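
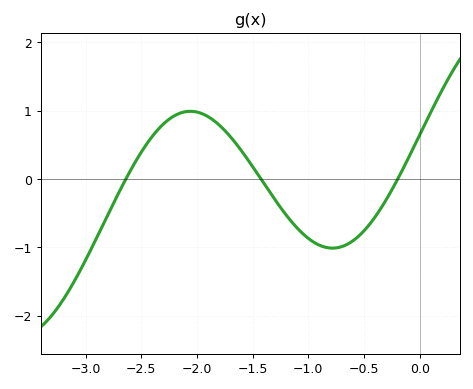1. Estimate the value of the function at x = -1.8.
0.8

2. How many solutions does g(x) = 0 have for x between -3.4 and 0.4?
3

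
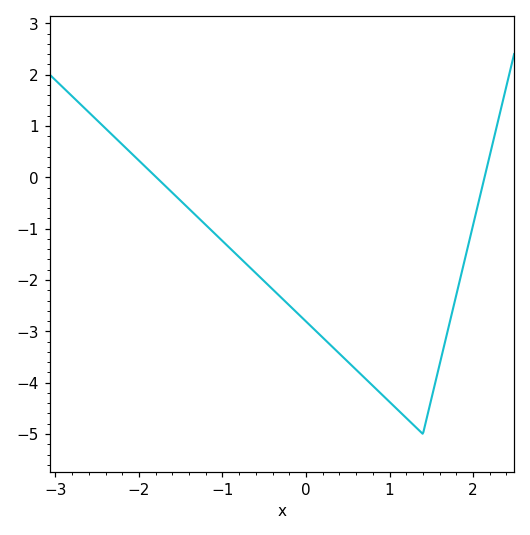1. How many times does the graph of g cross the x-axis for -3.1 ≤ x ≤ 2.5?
2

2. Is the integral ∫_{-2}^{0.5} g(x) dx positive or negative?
negative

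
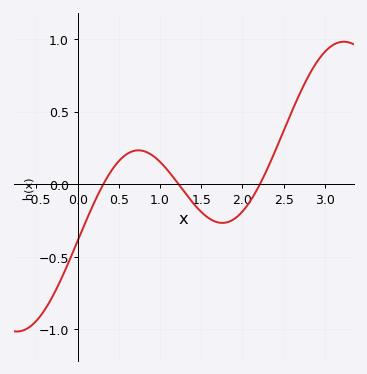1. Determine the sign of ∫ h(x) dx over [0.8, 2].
negative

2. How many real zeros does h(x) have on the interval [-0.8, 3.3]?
3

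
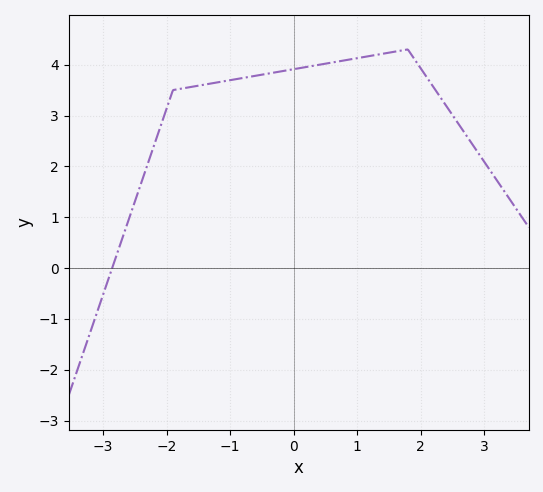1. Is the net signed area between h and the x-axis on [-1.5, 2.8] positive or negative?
positive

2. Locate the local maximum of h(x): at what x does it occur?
1.8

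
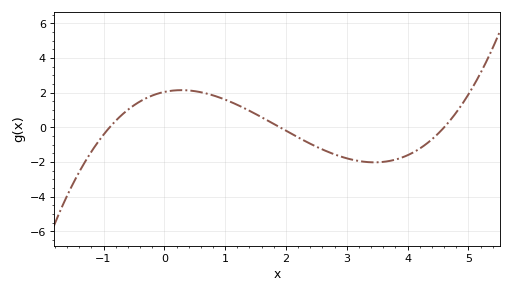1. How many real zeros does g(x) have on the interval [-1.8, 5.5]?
3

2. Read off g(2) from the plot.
-0.196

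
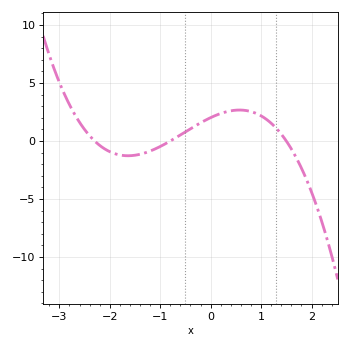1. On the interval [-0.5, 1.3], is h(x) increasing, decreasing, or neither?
neither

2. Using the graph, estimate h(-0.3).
1.31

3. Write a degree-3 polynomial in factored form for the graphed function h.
y = -0.73(x + 2.3)(x + 0.8)(x - 1.5)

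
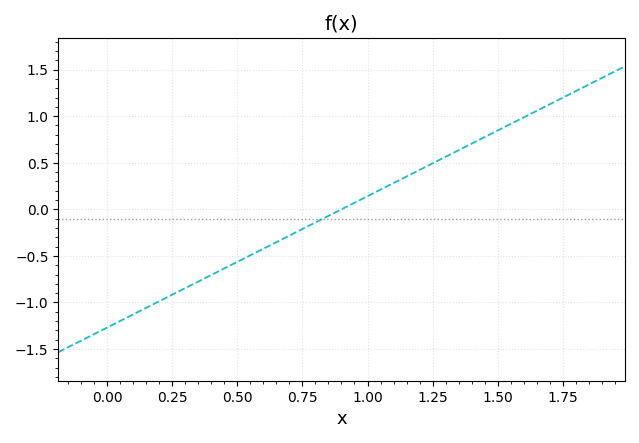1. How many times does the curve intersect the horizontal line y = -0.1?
1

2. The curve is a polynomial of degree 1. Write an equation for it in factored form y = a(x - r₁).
y = 1.41(x - 0.9)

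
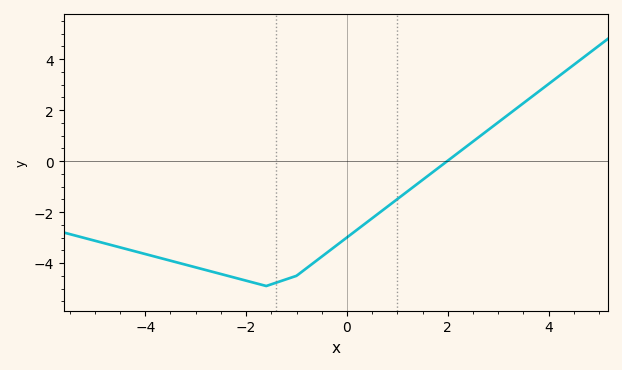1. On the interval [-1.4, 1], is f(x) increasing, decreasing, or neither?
increasing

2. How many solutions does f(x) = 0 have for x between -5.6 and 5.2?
1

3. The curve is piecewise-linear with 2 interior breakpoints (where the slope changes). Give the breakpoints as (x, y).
(-1.6, -4.9); (-1, -4.5)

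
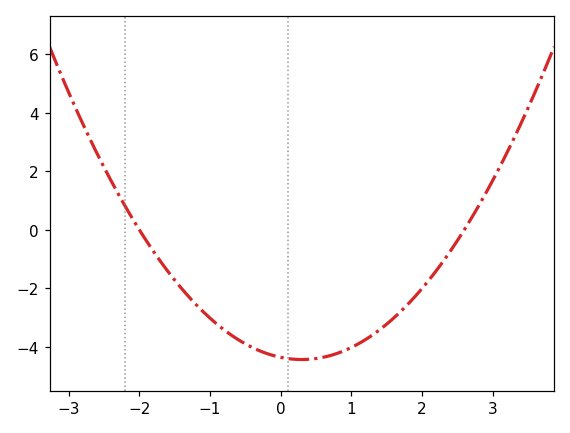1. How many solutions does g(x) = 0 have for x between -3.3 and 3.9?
2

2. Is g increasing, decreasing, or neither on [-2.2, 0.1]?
decreasing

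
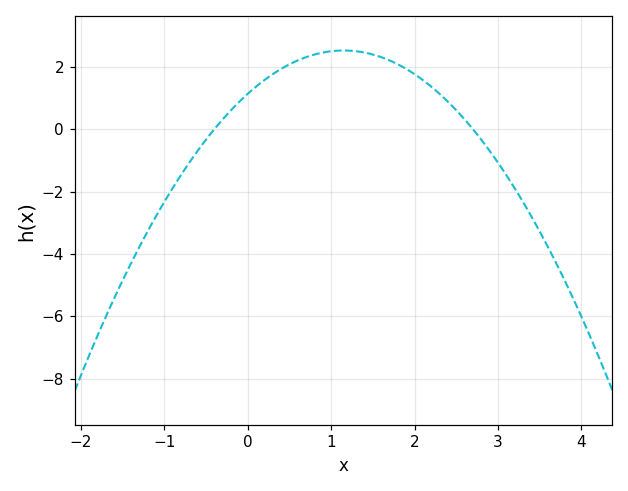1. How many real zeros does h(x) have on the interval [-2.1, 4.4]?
2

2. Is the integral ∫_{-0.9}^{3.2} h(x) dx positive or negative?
positive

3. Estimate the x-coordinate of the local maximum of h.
1.15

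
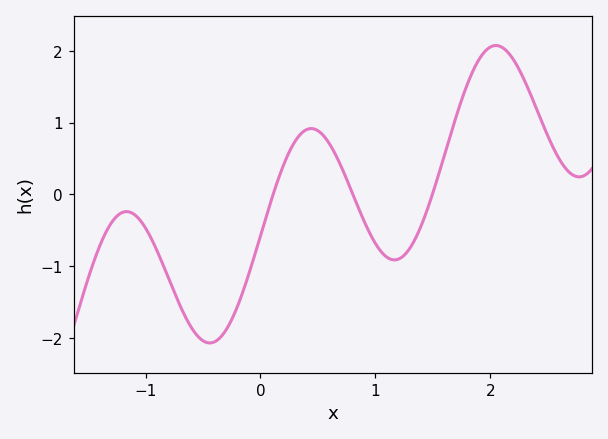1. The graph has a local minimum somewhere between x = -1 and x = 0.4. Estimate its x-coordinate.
-0.442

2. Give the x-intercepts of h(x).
0.11, 0.804, 1.5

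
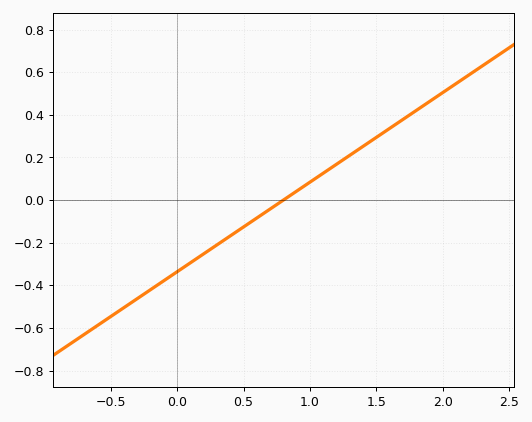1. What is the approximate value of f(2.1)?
0.546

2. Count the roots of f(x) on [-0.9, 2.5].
1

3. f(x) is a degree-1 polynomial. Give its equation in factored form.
y = 0.42(x - 0.8)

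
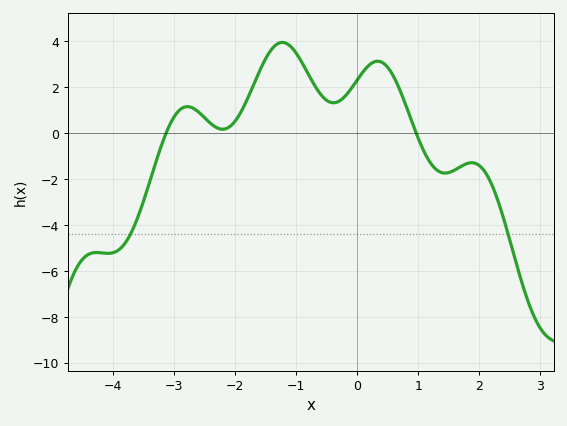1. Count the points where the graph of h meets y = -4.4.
2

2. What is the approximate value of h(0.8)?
1.19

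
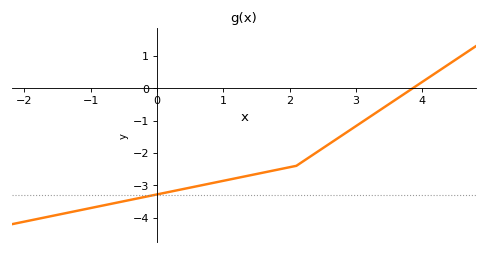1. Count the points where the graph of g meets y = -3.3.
1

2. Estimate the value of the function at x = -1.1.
-3.74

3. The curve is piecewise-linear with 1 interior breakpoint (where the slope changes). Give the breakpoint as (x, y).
(2.1, -2.4)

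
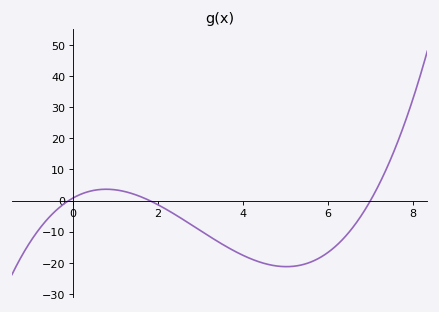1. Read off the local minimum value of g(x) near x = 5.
-21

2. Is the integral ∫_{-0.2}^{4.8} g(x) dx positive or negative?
negative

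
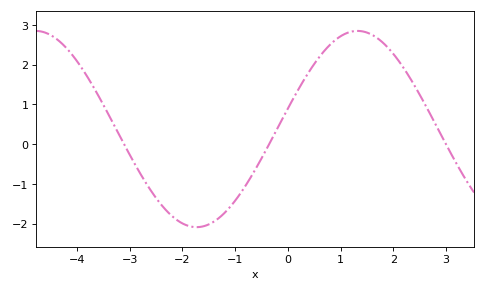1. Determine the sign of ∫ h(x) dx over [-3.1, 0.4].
negative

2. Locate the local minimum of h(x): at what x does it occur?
-1.8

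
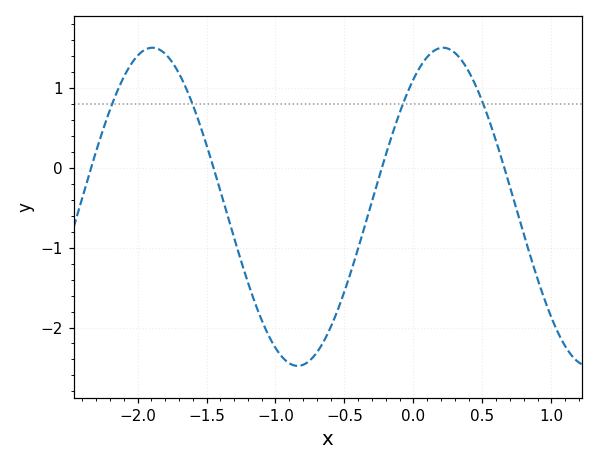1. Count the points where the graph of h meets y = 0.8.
4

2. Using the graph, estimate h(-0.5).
-1.55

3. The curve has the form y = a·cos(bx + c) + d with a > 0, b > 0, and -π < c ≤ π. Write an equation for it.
y = 1.99cos(2.98x - 0.642) - 0.49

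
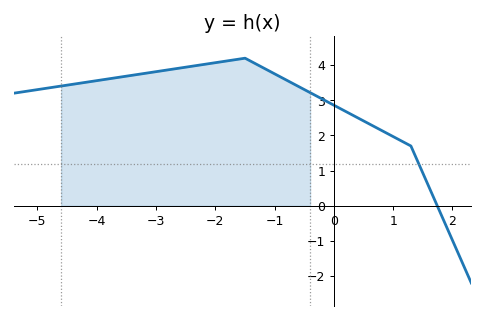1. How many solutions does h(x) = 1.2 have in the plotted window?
1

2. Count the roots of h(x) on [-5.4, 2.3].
1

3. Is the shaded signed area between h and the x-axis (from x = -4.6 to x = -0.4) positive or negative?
positive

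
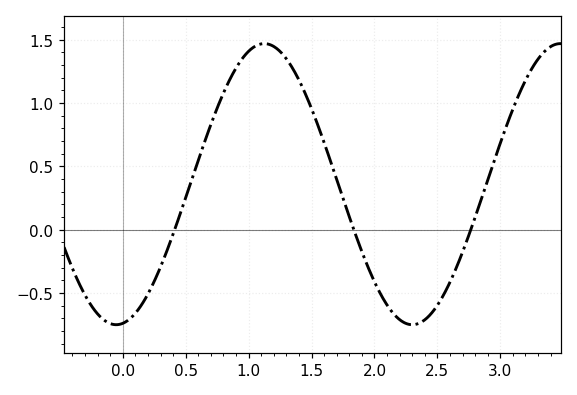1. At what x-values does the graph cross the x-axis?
0.4, 1.8, 2.8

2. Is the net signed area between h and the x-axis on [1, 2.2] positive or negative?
positive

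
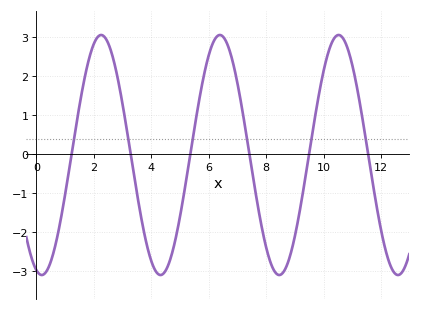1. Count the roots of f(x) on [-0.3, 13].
6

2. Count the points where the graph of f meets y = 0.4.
6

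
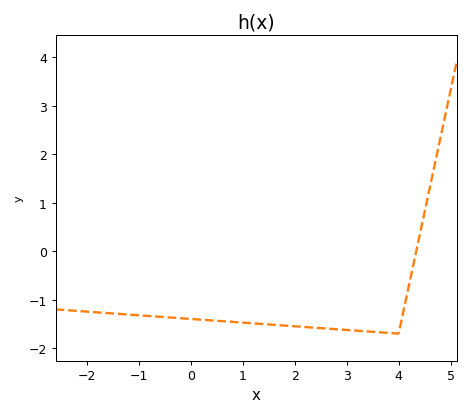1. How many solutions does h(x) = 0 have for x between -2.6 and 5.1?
1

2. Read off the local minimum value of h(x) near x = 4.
-1.7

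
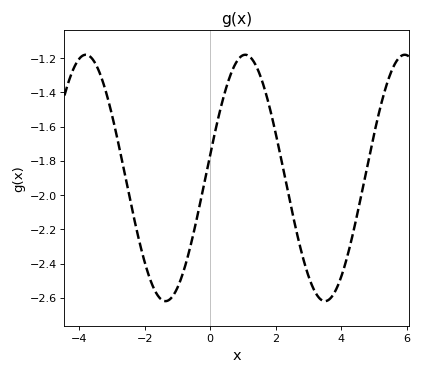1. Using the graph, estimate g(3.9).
-2.53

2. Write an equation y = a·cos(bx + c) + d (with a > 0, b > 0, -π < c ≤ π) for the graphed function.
y = 0.72cos(1.29x - 1.38) - 1.9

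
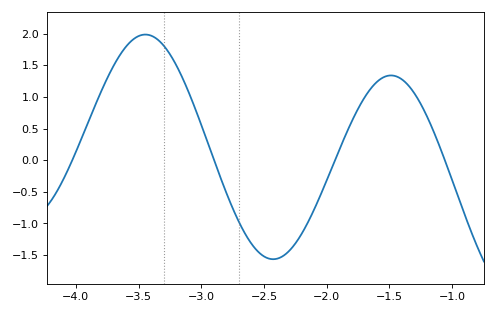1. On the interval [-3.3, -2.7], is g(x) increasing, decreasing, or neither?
decreasing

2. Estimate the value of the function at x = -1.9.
0.163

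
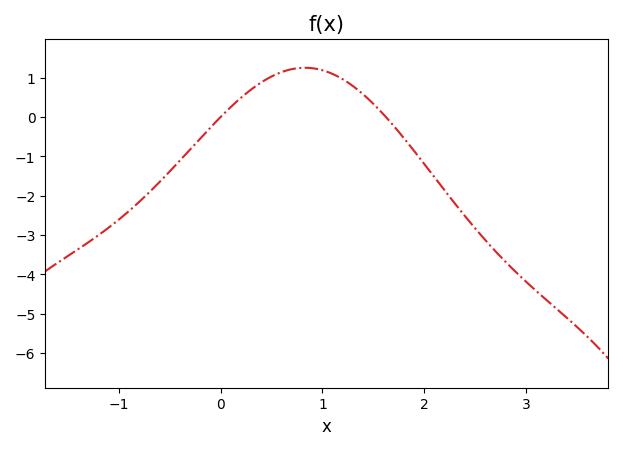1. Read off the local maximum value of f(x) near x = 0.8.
1.25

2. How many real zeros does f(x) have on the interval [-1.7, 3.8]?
2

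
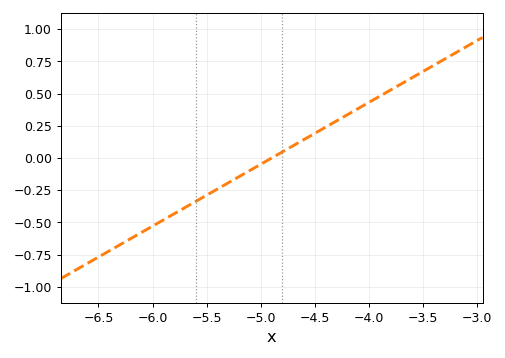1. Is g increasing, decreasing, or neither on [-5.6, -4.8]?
increasing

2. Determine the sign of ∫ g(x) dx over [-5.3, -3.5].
positive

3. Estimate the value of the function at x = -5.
-0.05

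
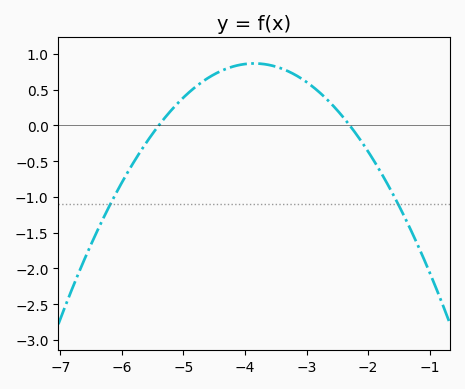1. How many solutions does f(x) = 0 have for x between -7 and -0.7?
2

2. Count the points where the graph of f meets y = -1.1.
2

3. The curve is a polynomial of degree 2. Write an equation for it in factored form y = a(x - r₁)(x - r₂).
y = -0.36(x + 5.4)(x + 2.3)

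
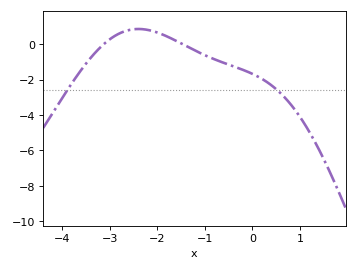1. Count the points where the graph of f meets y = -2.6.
2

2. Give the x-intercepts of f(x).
-3.13, -1.47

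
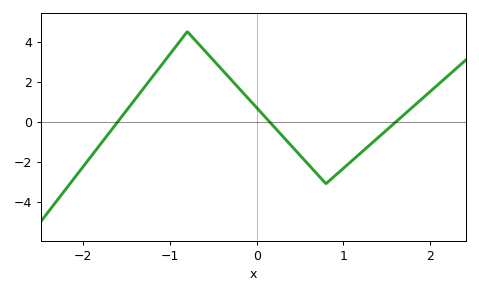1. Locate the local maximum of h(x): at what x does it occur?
-0.801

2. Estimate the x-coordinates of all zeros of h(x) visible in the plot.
-1.6, 0.147, 1.61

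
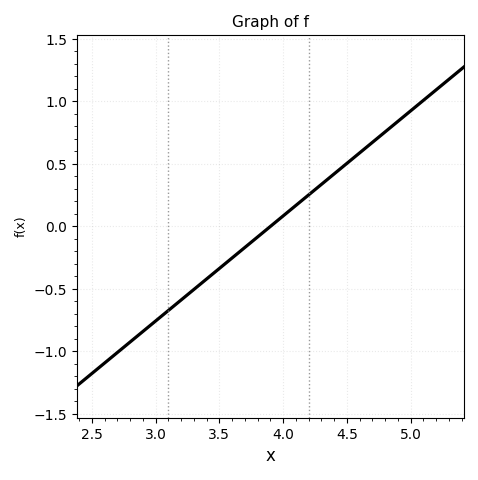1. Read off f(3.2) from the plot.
-0.588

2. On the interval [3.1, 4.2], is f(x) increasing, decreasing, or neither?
increasing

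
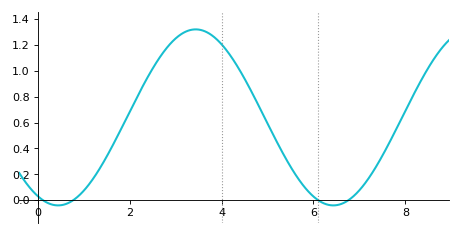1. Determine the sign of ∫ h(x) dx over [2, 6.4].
positive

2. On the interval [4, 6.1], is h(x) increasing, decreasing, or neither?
decreasing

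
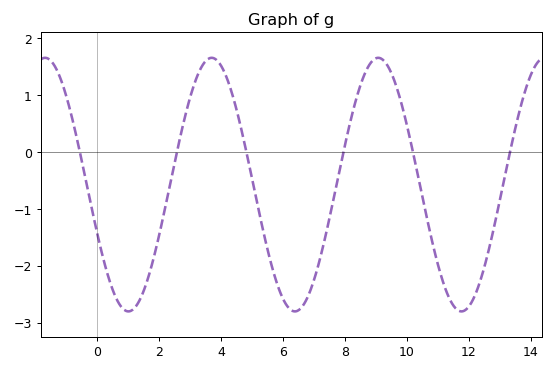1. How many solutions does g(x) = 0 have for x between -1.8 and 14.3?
6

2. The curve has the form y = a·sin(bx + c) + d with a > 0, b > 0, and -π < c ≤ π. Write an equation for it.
y = 2.23sin(1.17x - 2.76) - 0.57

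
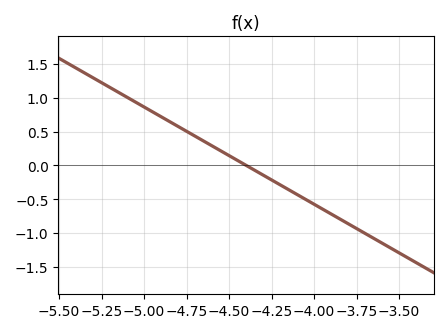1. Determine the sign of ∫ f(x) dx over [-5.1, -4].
positive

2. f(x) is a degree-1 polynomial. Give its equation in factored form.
y = -1.44(x + 4.4)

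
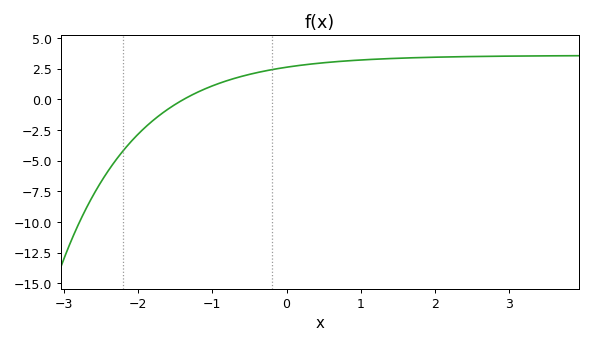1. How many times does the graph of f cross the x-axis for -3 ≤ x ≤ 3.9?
1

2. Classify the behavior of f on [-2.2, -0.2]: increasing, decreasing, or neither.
increasing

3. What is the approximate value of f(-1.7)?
-1.24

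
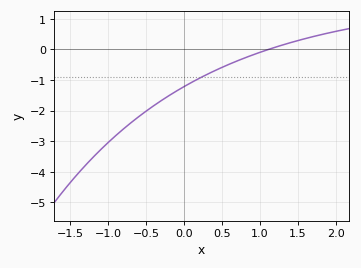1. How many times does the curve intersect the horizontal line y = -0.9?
1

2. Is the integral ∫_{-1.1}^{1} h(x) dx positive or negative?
negative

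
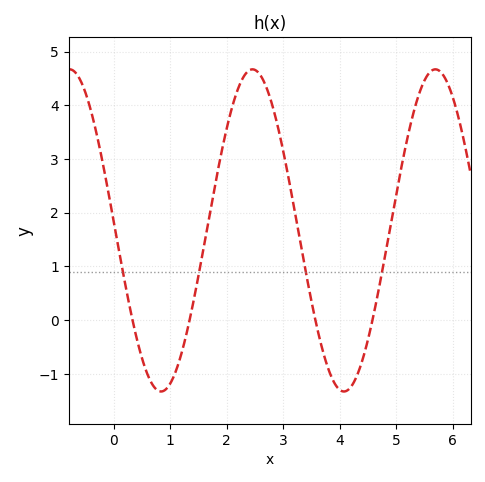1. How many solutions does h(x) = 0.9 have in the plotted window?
4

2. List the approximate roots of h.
0.3, 1.3, 3.6, 4.6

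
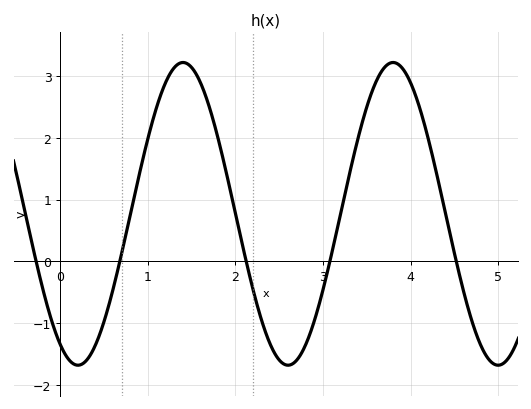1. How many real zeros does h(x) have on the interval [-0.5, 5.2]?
5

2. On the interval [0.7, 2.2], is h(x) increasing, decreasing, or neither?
neither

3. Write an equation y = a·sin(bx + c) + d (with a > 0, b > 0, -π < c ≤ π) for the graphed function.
y = 2.45sin(2.62x - 2.1) + 0.77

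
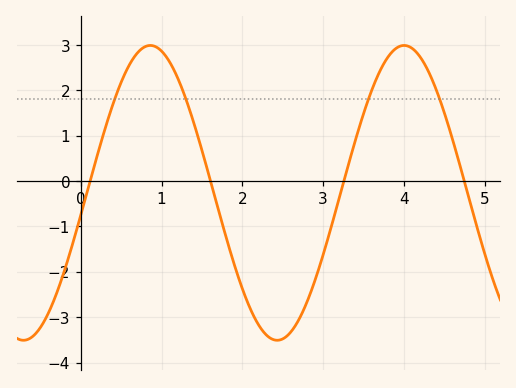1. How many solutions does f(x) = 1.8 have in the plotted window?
4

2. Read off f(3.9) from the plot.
2.9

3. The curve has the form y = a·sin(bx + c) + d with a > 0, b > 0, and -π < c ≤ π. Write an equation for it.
y = 3.25sin(2x - 0.15) - 0.26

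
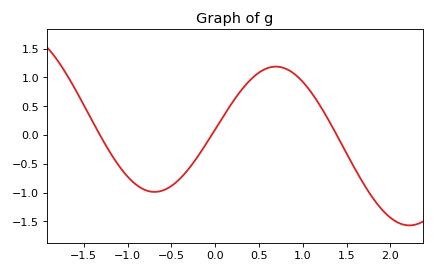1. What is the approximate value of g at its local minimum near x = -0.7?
-0.988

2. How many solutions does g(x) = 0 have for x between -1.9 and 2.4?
3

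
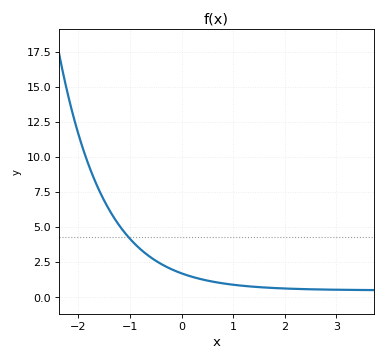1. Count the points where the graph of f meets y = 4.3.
1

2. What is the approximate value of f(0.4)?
1.27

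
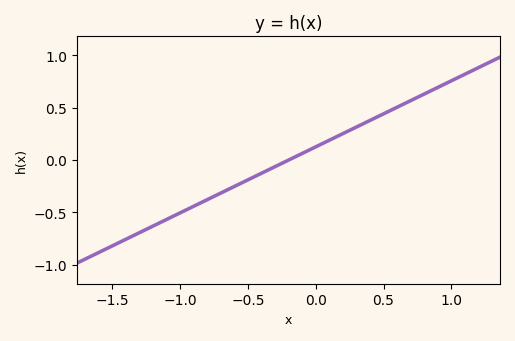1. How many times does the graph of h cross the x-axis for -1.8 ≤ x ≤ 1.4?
1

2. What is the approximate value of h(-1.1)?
-0.55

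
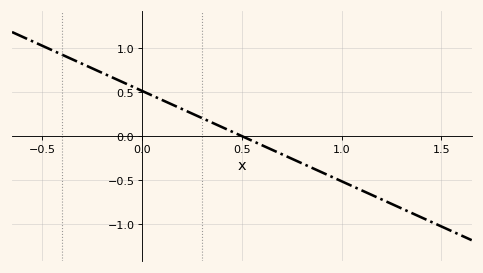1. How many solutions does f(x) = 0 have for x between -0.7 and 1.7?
1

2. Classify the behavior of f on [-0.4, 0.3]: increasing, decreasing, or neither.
decreasing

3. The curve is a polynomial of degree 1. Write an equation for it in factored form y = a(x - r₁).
y = -1.03(x - 0.5)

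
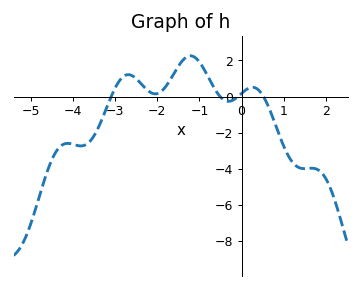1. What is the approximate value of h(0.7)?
-0.913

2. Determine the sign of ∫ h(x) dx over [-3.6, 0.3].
positive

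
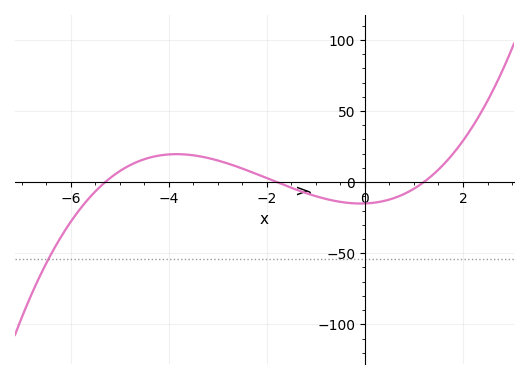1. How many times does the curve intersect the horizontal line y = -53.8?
1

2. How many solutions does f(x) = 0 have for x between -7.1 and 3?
3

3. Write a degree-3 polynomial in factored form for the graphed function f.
y = 1.31(x + 5.3)(x + 1.8)(x - 1.2)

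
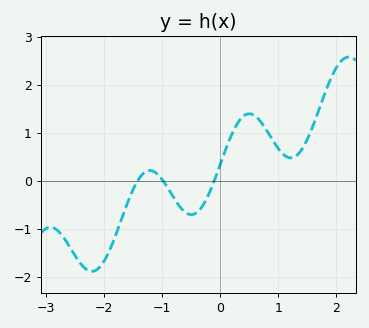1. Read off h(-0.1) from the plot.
0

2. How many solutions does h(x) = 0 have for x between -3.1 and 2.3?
3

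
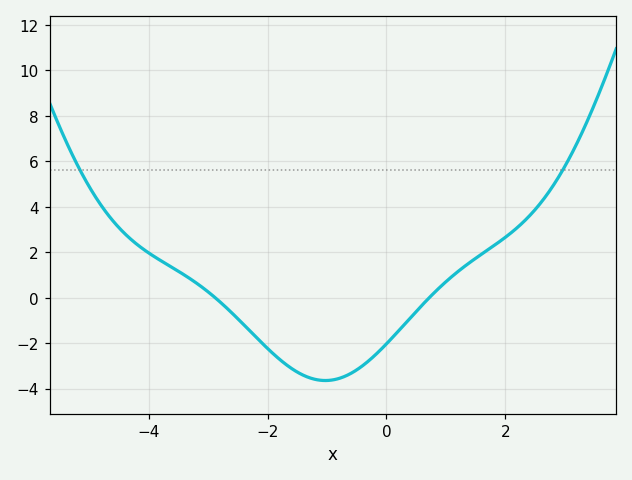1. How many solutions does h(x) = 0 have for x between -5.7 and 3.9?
2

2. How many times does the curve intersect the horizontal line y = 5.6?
2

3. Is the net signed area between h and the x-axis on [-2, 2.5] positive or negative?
negative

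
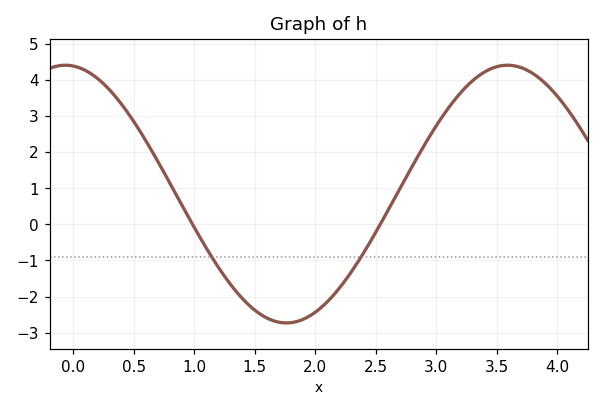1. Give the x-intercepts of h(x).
0.987, 2.54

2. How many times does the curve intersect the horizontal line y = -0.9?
2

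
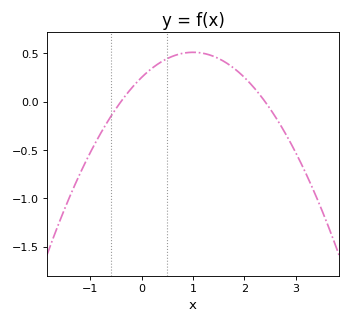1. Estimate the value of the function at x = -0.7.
-0.25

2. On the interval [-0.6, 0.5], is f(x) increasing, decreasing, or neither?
increasing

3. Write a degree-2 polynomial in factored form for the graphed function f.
y = -0.26(x + 0.4)(x - 2.4)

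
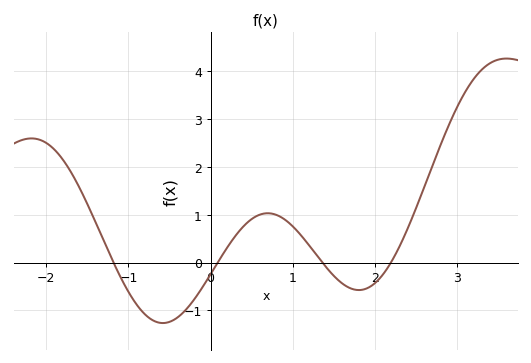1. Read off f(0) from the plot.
-0.246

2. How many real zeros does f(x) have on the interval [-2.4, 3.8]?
4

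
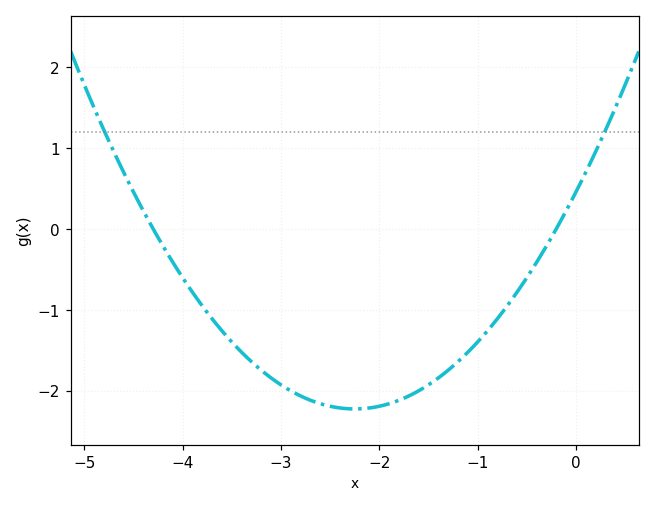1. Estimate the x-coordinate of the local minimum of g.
-2.25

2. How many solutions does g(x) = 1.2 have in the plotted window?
2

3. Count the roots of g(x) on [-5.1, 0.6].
2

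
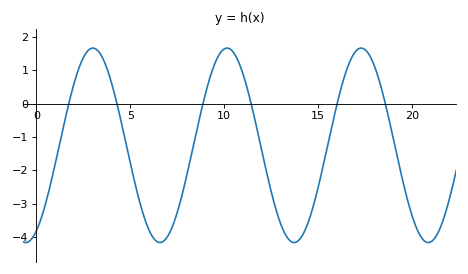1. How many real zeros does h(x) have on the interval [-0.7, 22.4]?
6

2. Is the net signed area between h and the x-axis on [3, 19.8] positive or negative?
negative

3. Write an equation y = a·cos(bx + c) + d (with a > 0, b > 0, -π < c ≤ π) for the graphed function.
y = 2.91cos(0.88x - 2.65) - 1.25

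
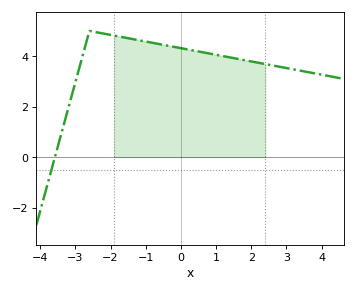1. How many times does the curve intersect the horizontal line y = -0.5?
1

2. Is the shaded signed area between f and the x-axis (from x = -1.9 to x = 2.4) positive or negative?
positive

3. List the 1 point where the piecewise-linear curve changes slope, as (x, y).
(-2.6, 5)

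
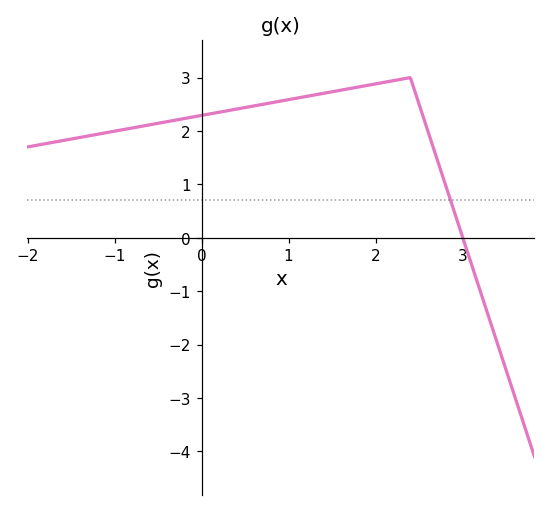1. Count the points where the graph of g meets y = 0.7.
1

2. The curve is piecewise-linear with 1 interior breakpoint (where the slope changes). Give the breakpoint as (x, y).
(2.4, 3)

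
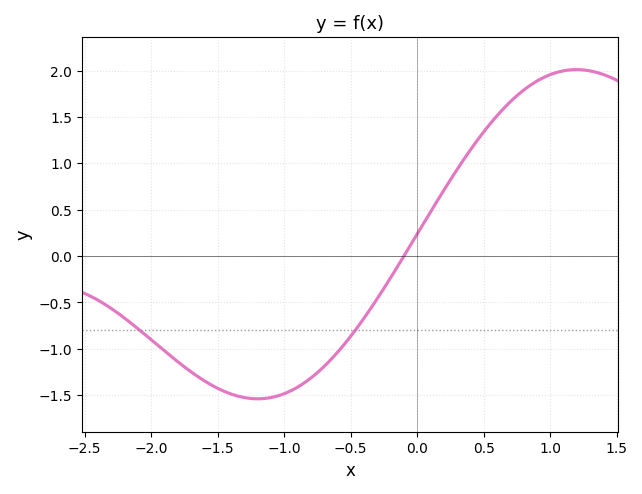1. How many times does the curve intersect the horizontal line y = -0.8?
2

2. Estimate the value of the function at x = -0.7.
-1.19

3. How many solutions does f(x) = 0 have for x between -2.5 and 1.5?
1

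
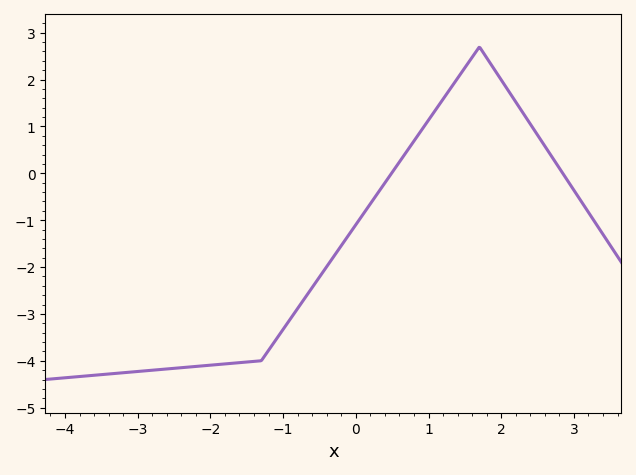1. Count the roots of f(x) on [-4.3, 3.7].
2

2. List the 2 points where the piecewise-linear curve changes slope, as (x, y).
(-1.3, -4); (1.7, 2.7)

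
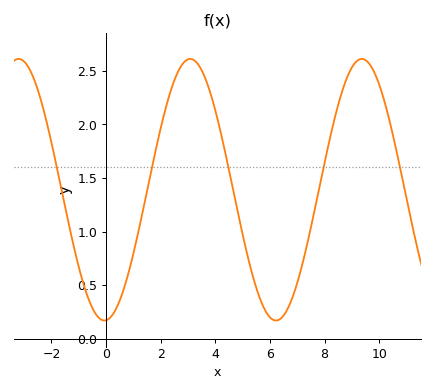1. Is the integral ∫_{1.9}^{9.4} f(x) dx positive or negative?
positive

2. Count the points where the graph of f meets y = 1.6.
5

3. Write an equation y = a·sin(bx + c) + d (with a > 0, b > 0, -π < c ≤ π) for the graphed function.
y = 1.22sin(1x - 1.5) + 1.39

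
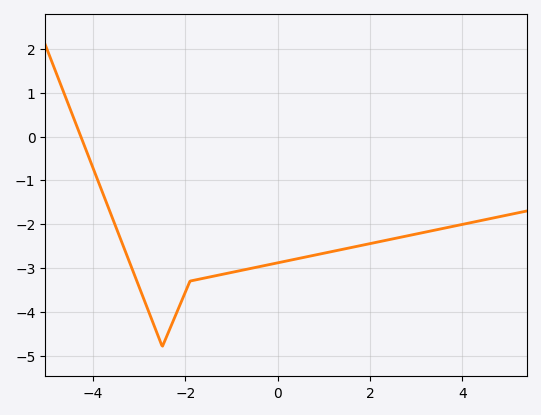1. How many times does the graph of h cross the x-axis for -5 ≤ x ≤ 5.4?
1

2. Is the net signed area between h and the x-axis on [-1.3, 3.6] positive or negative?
negative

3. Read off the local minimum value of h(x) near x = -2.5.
-4.8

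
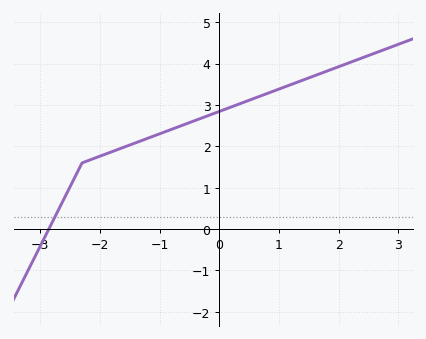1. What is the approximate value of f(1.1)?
3.4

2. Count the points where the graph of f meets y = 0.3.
1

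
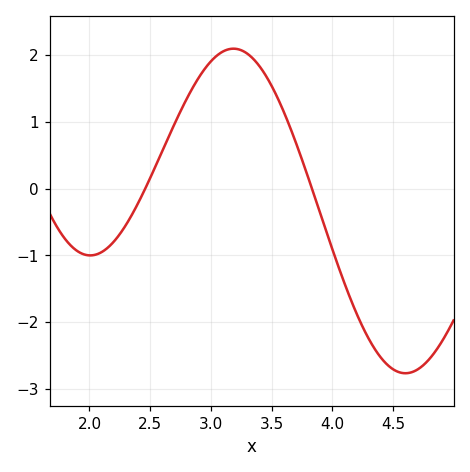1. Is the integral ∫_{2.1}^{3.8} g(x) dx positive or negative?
positive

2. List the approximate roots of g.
2.45, 3.85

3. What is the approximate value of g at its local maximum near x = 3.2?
2.1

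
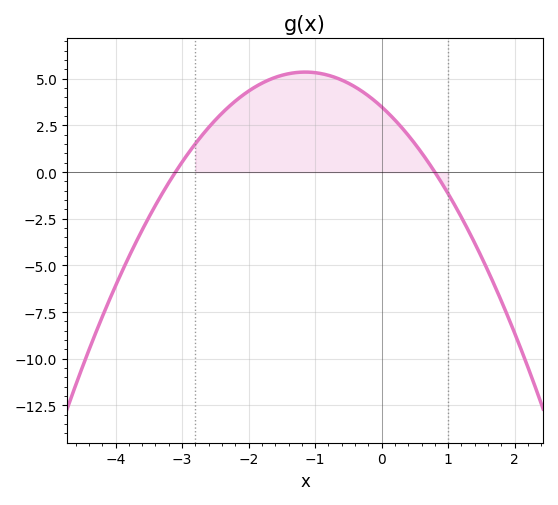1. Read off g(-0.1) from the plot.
3.81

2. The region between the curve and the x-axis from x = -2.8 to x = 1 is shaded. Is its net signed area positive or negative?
positive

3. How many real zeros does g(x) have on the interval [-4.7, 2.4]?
2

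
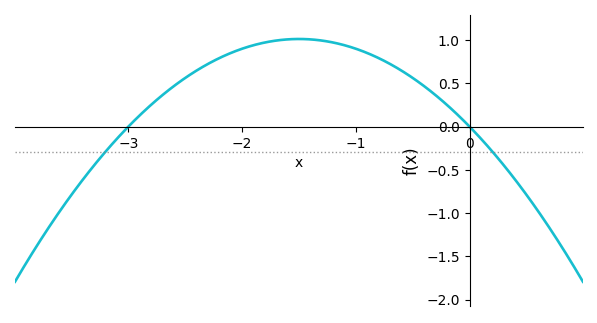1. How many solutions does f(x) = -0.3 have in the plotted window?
2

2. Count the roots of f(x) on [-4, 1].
2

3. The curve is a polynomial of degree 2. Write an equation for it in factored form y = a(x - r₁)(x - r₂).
y = -0.45(x + 3)(x - 0)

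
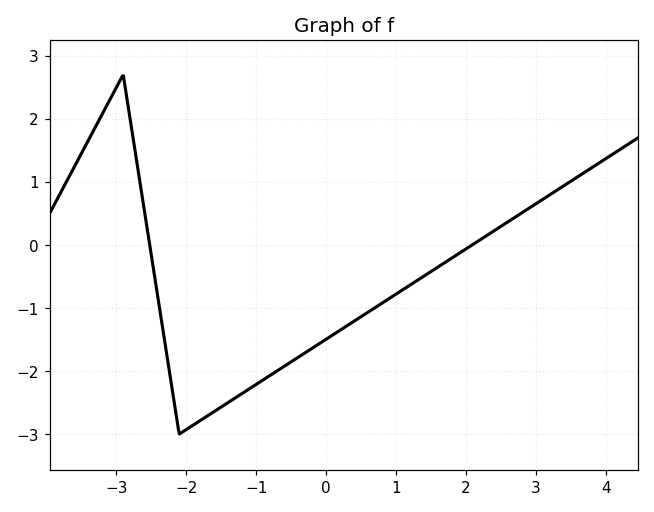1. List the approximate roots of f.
-2.52, 2.09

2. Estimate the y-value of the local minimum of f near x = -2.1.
-3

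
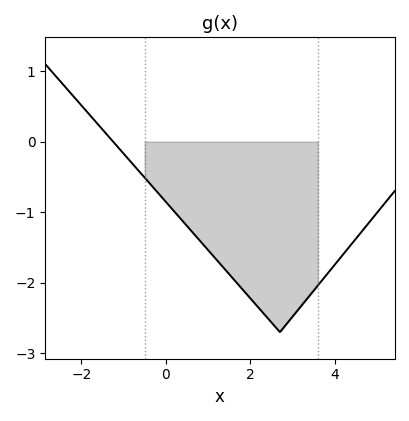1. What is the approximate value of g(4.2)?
-1.6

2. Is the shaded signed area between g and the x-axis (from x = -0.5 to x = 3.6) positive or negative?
negative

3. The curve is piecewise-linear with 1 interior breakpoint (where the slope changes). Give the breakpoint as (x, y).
(2.7, -2.7)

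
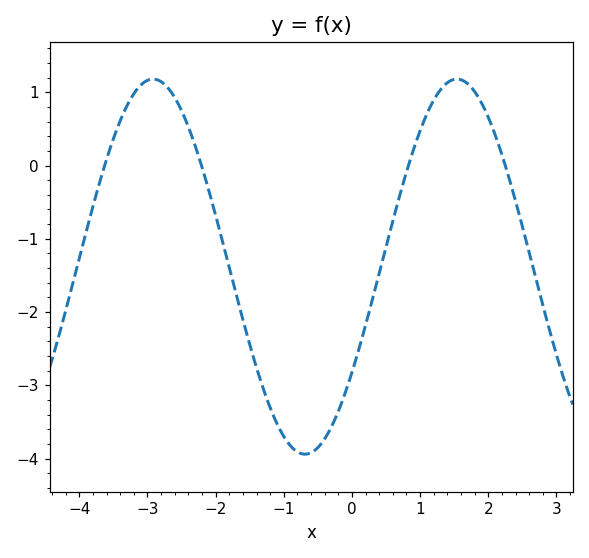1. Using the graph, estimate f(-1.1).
-3.5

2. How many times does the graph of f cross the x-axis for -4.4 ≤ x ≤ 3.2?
4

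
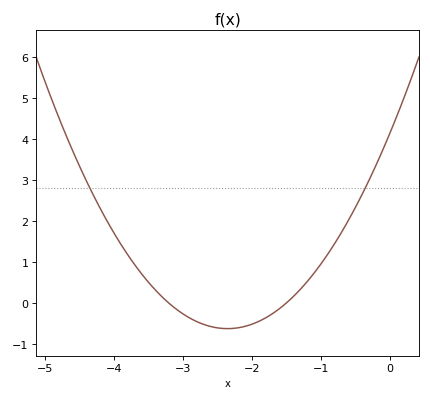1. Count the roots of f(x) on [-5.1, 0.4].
2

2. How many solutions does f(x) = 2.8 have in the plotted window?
2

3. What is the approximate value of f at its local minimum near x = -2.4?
-0.621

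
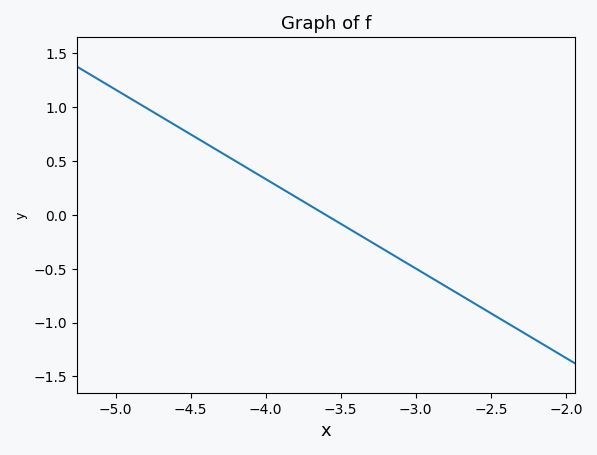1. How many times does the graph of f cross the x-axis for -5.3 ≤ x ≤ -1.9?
1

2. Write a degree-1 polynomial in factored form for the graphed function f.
y = -0.83(x + 3.6)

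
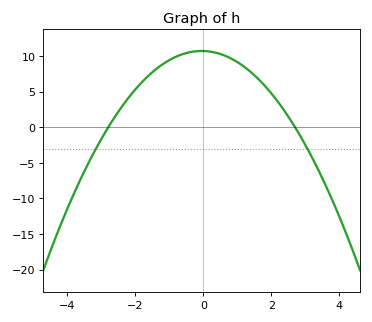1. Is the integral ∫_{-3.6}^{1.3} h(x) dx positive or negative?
positive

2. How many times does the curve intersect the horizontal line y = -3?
2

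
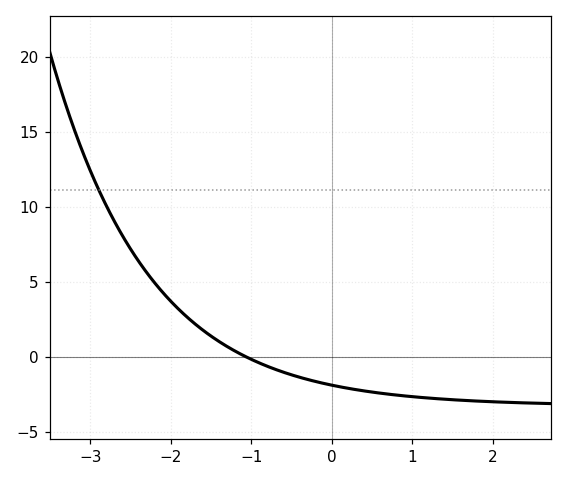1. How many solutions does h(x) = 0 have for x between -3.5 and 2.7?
1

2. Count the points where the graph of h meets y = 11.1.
1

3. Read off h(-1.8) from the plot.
2.5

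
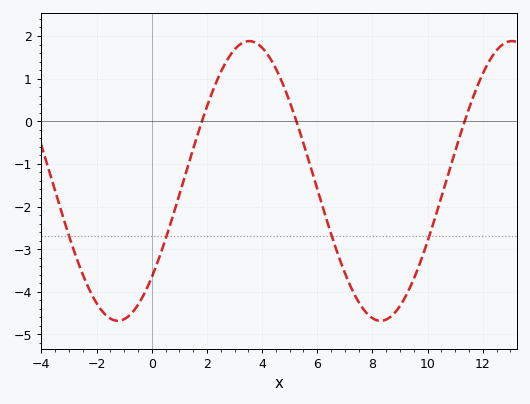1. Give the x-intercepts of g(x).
1.82, 5.24, 11.3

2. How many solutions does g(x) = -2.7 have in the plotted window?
4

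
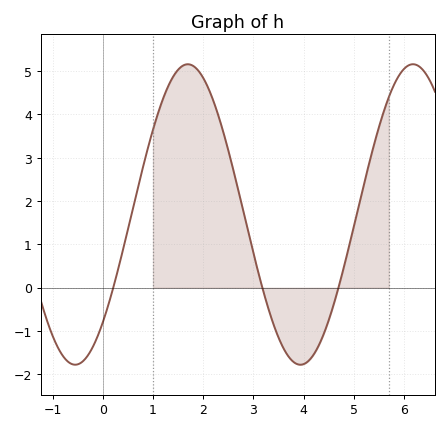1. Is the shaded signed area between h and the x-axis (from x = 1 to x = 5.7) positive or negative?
positive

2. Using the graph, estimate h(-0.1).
-1.1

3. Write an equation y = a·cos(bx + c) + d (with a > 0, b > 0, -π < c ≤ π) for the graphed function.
y = 3.47cos(1.4x - 2.4) + 1.69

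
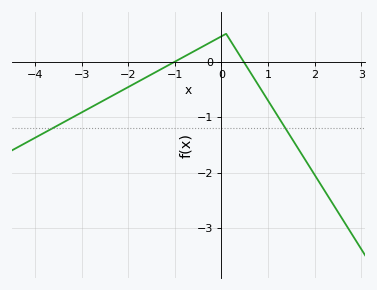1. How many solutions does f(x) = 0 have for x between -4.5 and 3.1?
2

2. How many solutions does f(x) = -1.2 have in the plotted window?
2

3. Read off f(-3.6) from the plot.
-1.2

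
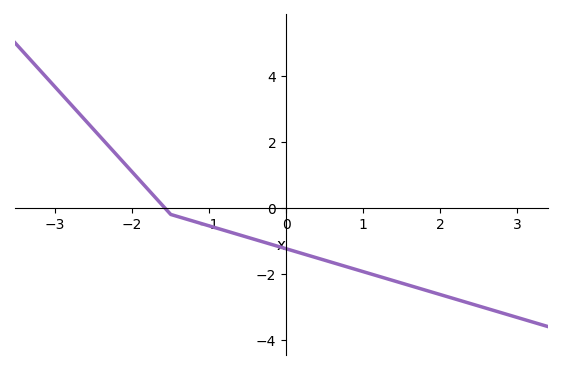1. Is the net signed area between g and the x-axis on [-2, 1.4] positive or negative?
negative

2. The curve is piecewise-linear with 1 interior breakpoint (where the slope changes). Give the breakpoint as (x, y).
(-1.5, -0.2)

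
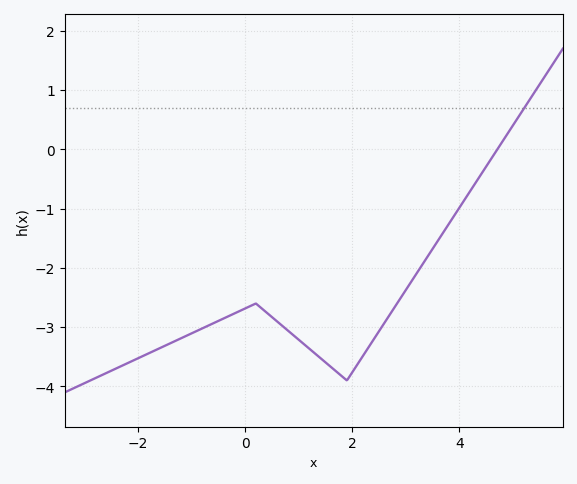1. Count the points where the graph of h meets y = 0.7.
1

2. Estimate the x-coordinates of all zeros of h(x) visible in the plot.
4.8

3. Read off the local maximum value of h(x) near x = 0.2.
-2.6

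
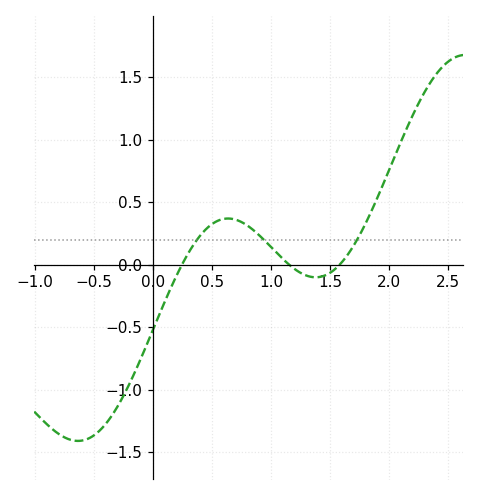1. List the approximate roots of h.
0.245, 1.15, 1.58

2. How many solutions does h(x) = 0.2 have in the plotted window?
3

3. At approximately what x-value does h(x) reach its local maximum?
0.636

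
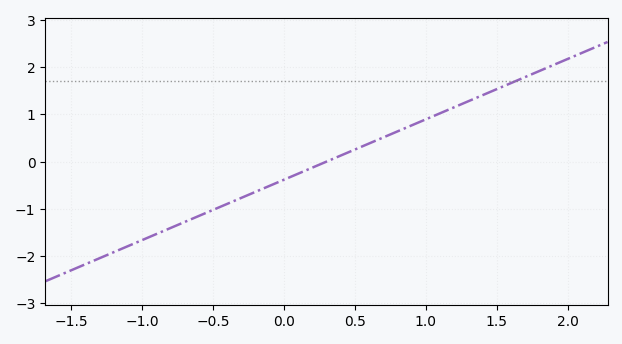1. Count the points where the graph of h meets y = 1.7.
1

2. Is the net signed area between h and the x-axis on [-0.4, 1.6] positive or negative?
positive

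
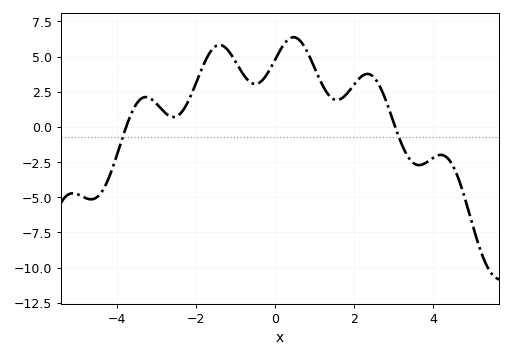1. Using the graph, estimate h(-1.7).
5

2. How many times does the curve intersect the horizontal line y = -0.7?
2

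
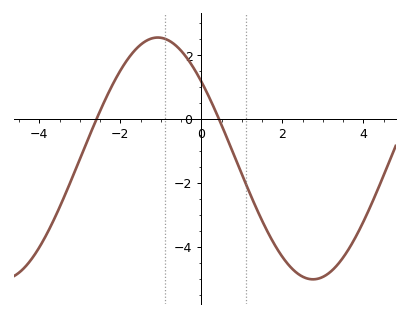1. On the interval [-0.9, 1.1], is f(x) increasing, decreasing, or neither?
decreasing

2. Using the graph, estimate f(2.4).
-4.8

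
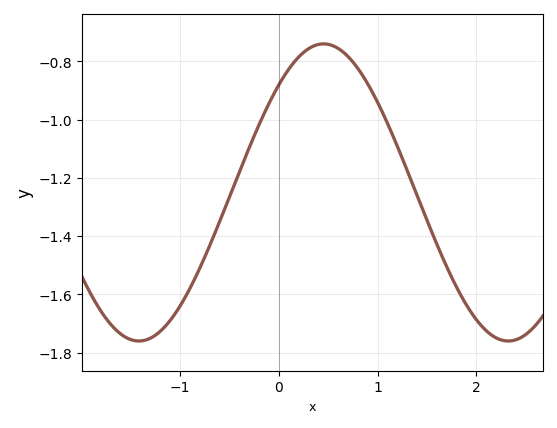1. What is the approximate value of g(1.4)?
-1.26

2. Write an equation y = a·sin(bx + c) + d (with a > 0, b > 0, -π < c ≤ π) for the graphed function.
y = 0.51sin(1.68x + 0.812) - 1.25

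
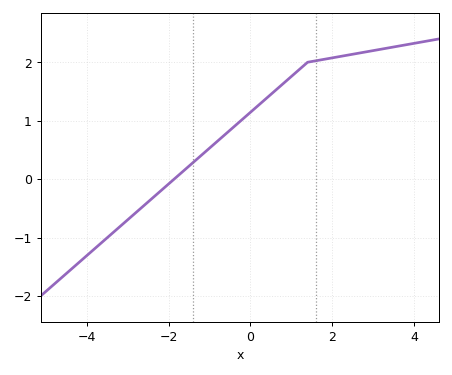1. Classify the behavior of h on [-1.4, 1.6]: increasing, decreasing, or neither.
increasing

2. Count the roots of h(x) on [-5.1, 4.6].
1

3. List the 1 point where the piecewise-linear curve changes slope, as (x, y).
(1.4, 2)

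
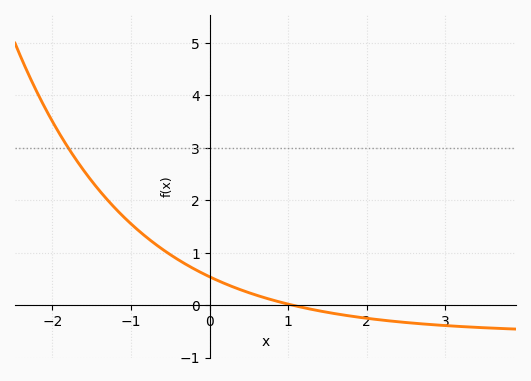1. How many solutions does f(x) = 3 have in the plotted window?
1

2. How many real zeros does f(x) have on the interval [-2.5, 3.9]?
1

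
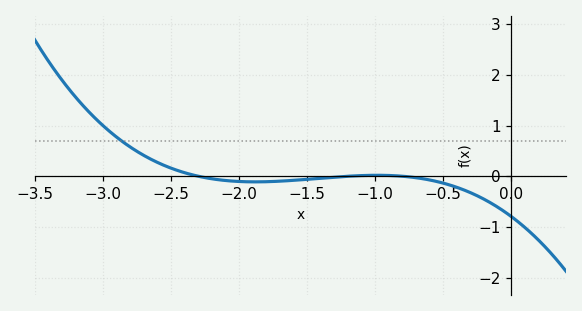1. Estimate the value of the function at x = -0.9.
0.015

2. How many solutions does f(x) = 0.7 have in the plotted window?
1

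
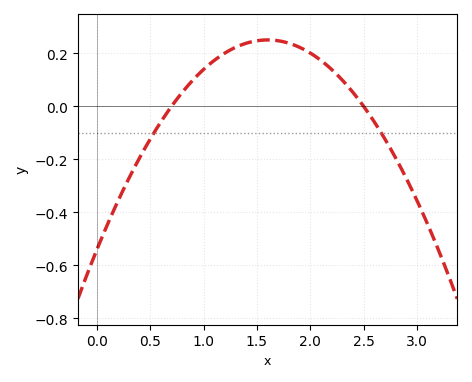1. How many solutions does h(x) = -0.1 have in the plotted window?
2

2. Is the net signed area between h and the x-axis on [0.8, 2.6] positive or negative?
positive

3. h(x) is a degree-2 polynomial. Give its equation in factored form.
y = -0.31(x - 0.7)(x - 2.5)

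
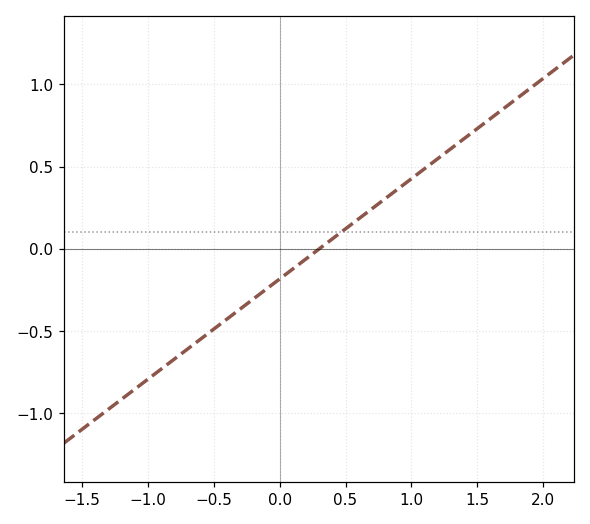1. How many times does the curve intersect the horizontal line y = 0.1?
1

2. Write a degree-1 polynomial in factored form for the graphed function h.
y = 0.61(x - 0.3)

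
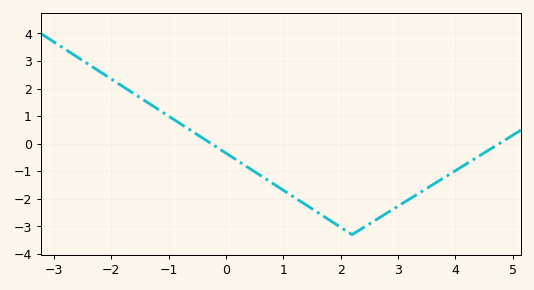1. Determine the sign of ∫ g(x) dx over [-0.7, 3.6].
negative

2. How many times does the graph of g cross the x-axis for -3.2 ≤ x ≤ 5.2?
2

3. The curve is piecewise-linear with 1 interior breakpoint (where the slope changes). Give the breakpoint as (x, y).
(2.2, -3.3)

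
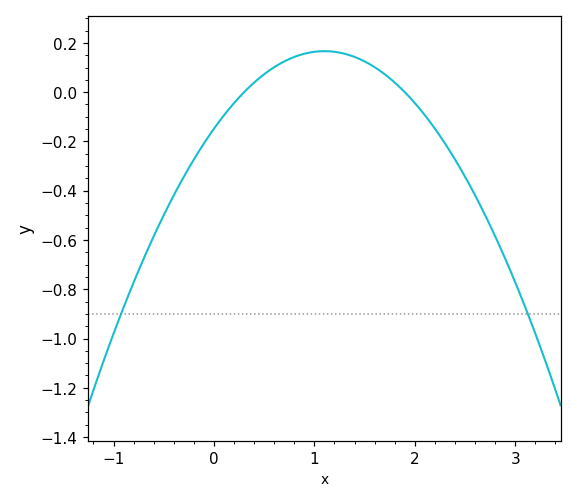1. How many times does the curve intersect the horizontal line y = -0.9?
2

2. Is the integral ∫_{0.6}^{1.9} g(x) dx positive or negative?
positive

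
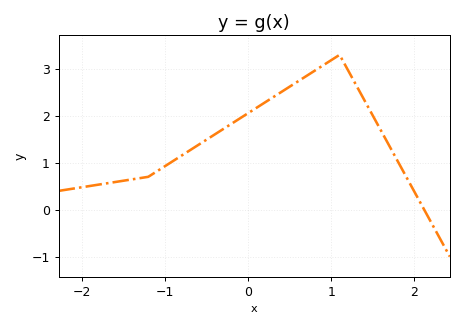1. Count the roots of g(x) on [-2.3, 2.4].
1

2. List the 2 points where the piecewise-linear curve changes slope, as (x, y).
(-1.2, 0.7); (1.1, 3.3)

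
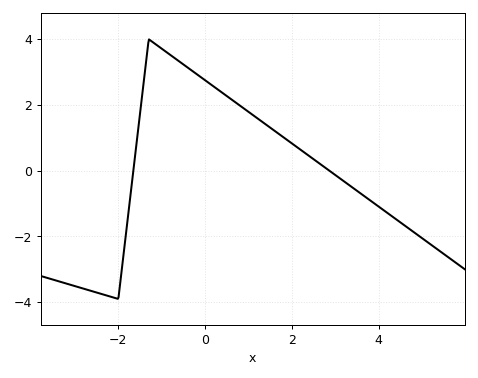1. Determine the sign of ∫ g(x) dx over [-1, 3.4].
positive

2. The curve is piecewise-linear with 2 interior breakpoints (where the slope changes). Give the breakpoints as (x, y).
(-2, -3.9); (-1.3, 4)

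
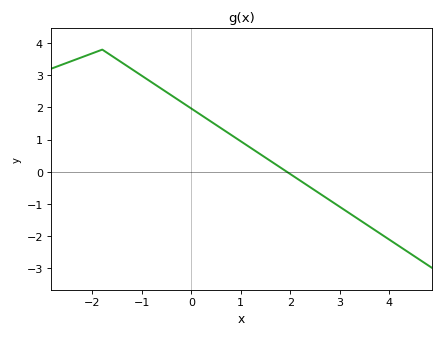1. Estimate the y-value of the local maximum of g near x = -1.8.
3.8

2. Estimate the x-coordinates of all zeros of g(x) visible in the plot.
1.93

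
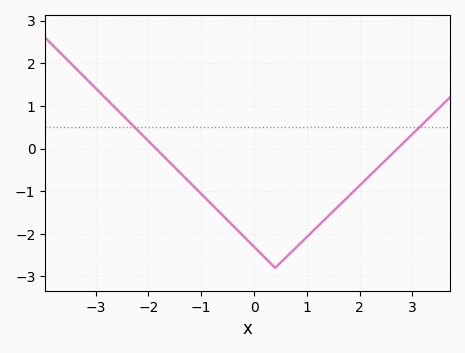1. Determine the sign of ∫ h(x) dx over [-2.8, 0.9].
negative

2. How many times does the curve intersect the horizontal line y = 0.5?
2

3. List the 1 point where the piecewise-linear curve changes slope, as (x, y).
(0.4, -2.8)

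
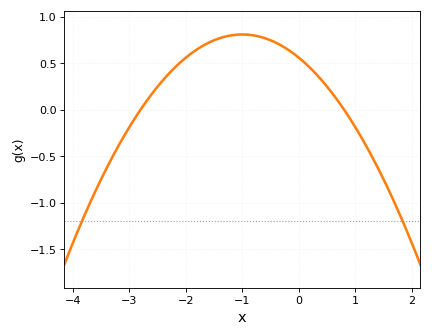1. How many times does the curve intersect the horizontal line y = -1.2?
2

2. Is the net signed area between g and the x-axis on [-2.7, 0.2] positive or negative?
positive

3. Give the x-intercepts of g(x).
-2.8, 0.8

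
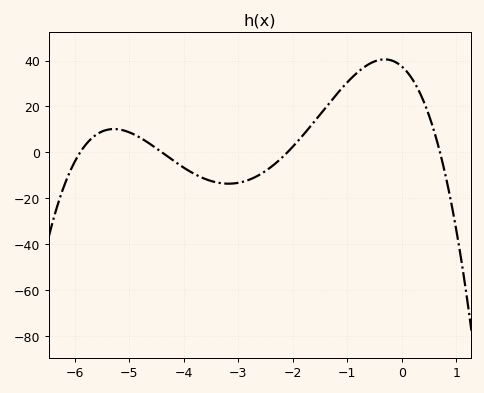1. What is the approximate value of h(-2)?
2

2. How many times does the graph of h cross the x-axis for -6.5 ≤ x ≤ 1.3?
4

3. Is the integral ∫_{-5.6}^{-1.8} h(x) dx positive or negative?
negative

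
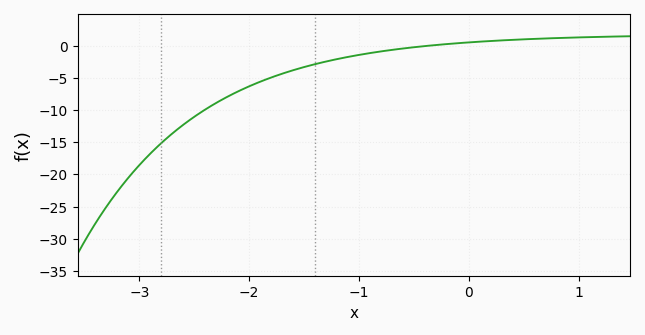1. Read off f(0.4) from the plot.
0.937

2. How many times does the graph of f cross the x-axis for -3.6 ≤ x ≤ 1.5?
1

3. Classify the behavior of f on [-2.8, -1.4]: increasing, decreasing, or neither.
increasing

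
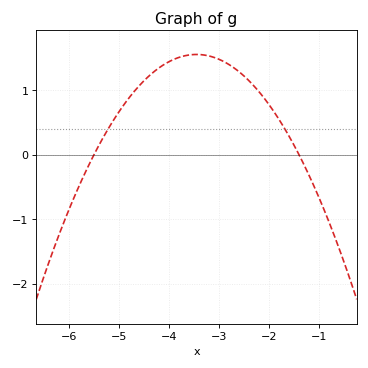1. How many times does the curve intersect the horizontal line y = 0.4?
2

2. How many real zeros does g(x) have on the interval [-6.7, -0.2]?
2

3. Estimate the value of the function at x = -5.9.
-0.666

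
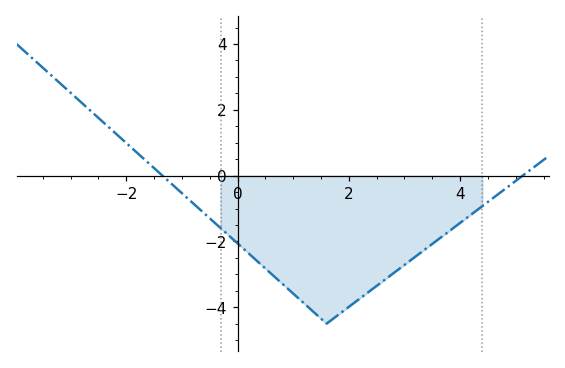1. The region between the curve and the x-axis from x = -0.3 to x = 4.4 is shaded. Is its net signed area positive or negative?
negative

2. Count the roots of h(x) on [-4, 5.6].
2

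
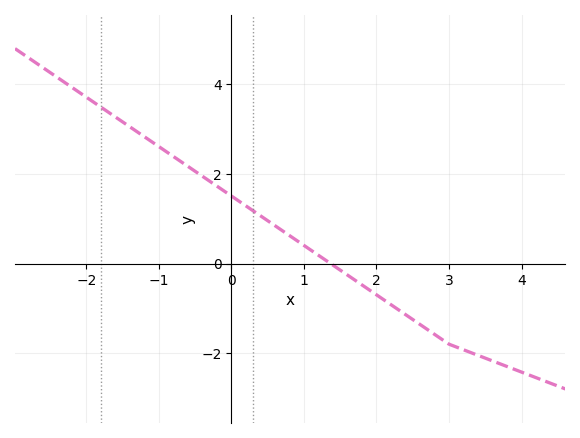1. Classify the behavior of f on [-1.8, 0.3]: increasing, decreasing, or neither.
decreasing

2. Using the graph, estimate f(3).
-1.8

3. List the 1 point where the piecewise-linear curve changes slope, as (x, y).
(3, -1.8)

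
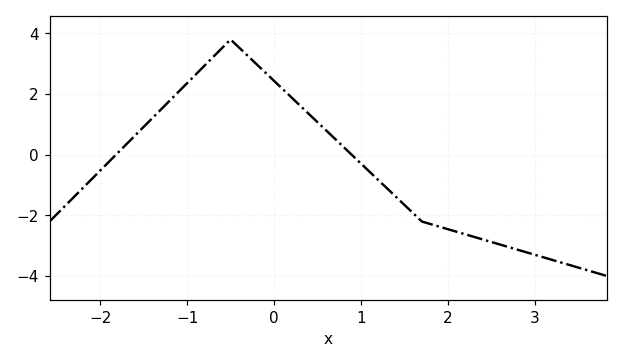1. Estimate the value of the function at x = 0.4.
1.35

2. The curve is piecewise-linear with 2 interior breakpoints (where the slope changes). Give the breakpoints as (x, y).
(-0.5, 3.8); (1.7, -2.2)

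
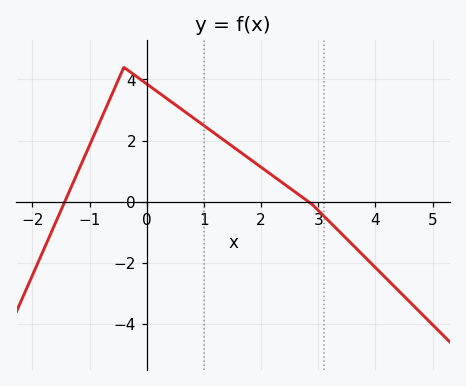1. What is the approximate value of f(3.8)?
-1.8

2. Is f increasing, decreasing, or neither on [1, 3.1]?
decreasing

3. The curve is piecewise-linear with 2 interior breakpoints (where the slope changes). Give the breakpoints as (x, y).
(-0.4, 4.4); (2.9, -0.1)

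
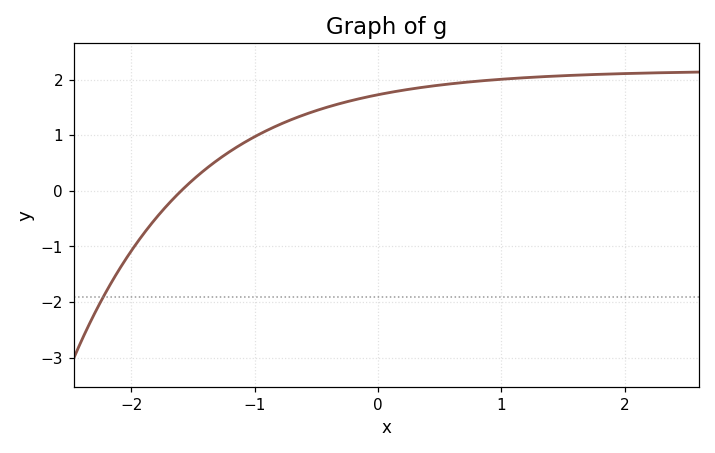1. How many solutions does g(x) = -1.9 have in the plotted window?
1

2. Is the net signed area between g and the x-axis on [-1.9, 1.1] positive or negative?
positive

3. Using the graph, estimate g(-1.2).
0.7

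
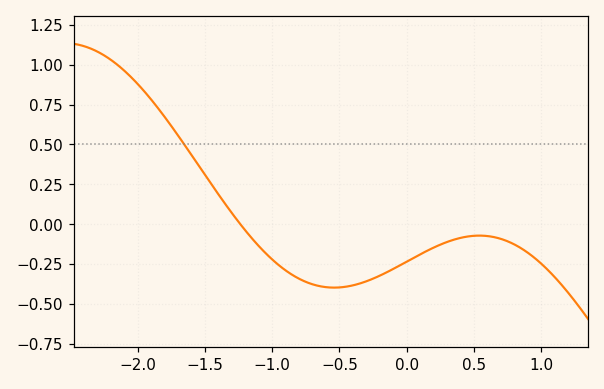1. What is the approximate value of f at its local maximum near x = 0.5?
-0.08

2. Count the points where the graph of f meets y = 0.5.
1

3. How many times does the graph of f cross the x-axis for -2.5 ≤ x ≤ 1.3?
1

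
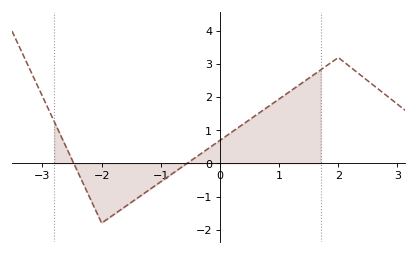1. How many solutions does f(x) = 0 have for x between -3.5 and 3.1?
2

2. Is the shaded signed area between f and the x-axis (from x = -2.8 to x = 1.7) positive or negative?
positive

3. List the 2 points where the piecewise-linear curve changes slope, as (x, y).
(-2, -1.8); (2, 3.2)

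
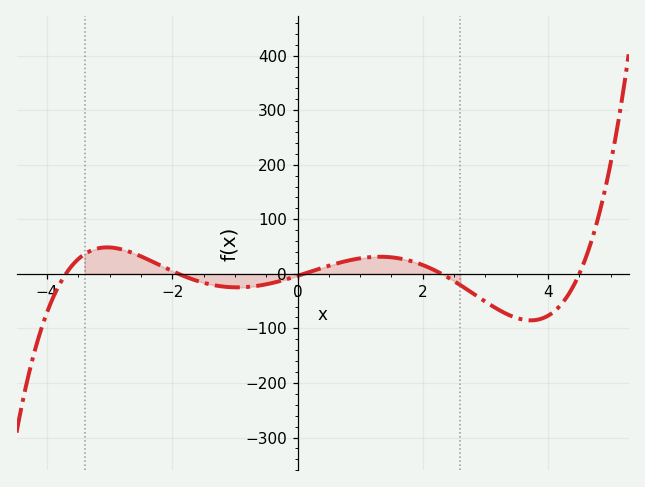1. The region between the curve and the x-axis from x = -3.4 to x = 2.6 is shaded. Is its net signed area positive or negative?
positive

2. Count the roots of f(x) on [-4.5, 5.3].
5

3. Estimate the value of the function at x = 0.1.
0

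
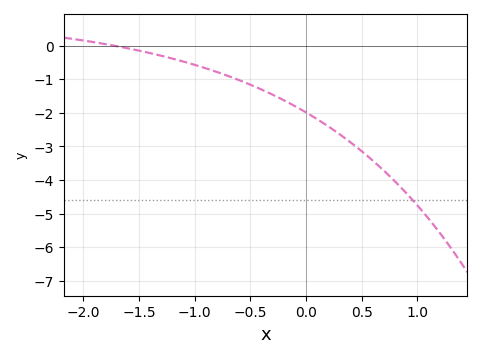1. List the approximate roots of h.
-1.75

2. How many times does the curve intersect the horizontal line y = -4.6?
1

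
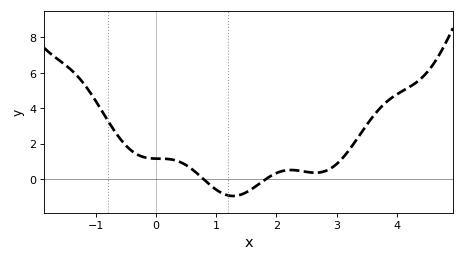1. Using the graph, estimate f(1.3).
-0.955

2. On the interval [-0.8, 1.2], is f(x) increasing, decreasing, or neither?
decreasing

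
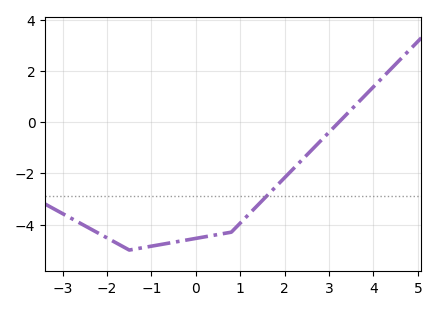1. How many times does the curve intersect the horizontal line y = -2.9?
1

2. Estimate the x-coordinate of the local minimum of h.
-1.5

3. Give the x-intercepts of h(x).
3.22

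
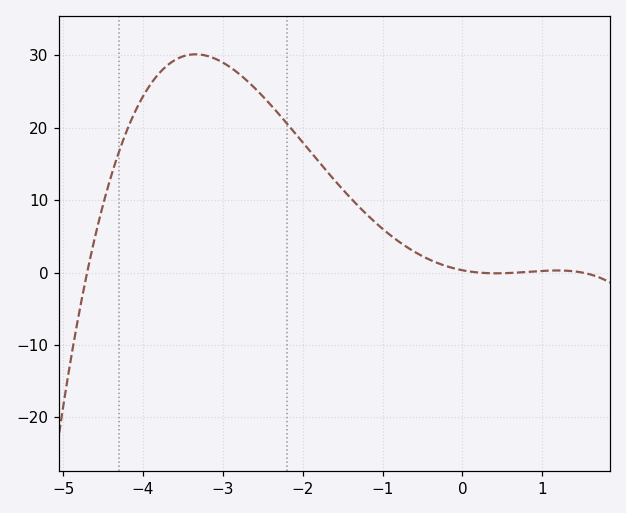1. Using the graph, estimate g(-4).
24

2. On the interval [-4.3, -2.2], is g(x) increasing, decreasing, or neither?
neither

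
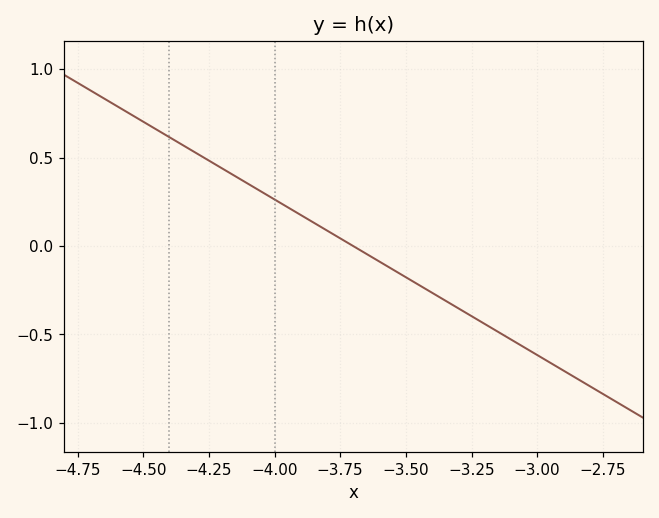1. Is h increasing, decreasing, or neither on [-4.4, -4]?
decreasing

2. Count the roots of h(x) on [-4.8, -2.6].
1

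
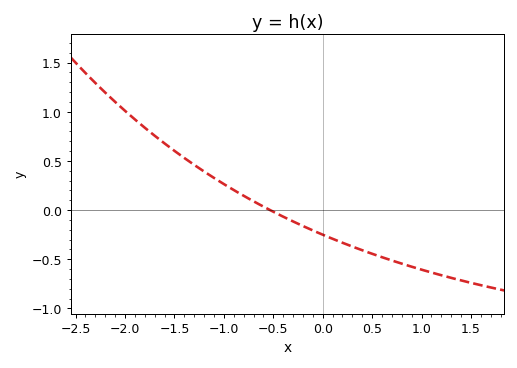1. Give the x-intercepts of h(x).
-0.532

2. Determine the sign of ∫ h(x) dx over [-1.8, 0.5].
positive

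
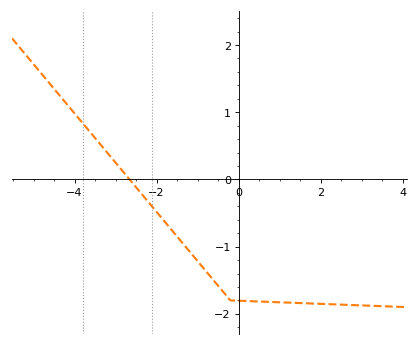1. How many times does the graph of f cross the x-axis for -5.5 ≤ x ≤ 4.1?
1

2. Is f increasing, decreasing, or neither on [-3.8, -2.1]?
decreasing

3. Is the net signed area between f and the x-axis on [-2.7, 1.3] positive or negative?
negative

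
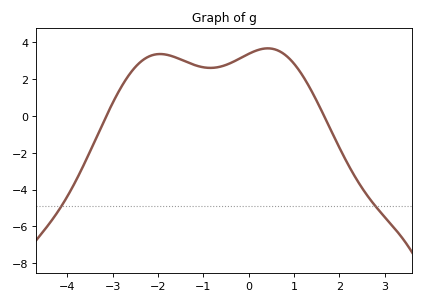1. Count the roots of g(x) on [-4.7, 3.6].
2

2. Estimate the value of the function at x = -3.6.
-2.44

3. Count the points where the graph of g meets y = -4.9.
2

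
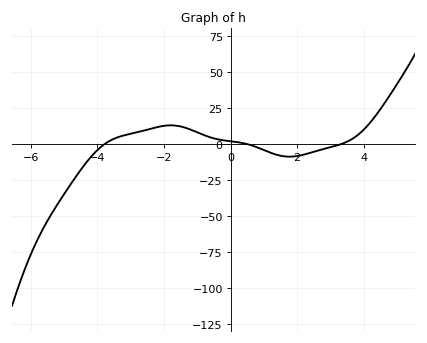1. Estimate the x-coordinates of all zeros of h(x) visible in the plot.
-3.8, 0.6, 3.4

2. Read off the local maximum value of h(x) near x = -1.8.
15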